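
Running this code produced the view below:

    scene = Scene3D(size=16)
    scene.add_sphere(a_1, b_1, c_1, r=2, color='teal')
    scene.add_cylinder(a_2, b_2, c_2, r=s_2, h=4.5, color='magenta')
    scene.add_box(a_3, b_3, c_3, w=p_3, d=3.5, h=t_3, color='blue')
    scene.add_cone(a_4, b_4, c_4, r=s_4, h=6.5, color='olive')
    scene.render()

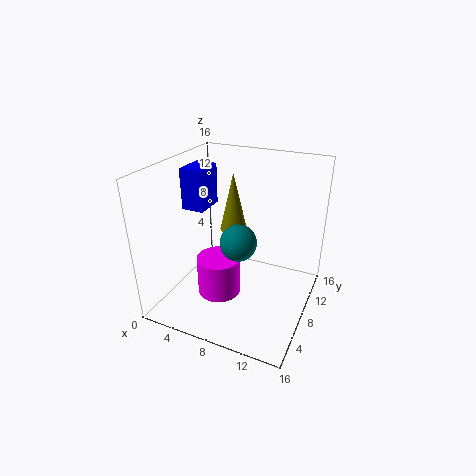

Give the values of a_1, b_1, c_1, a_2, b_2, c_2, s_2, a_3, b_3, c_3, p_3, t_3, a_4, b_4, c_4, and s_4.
a_1 = 8.5
b_1 = 7
c_1 = 8
a_2 = 6
b_2 = 7
c_2 = 1
s_2 = 2.5
a_3 = 2
b_3 = 6.5
c_3 = 11
p_3 = 2.5
t_3 = 4.5
a_4 = 7
b_4 = 9
c_4 = 8.5
s_4 = 1.5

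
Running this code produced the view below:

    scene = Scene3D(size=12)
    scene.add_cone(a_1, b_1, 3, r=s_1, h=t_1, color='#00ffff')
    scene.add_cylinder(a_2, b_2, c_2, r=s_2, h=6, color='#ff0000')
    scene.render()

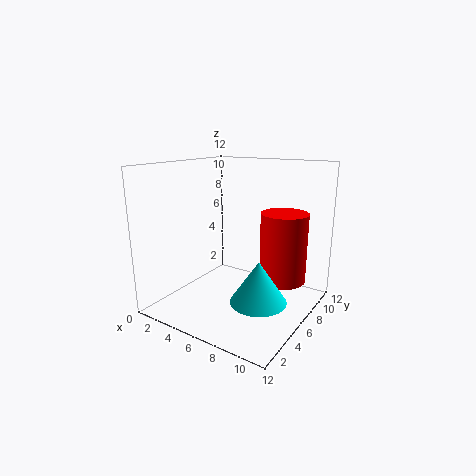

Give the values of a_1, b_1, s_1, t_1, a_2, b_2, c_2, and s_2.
a_1 = 10; b_1 = 2.5; s_1 = 2; t_1 = 3; a_2 = 9; b_2 = 8.5; c_2 = 2; s_2 = 2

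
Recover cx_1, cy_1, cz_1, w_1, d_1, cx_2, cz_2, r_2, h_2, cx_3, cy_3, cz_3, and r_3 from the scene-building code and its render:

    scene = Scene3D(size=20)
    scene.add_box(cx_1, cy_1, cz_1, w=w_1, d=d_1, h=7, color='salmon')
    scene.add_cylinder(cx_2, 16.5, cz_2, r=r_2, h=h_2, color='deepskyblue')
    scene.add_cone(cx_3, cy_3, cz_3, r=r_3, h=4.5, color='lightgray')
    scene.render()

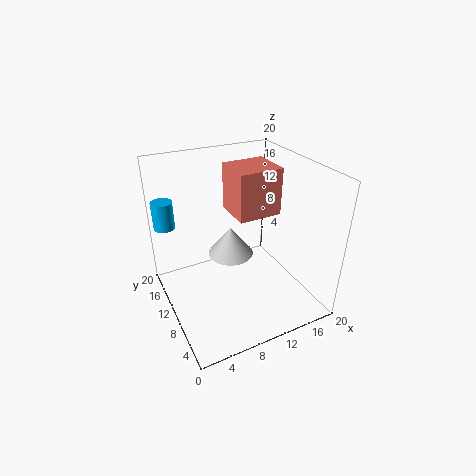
cx_1 = 11, cy_1 = 11, cz_1 = 11.5, w_1 = 6.5, d_1 = 6, cx_2 = 1.5, cz_2 = 10.5, r_2 = 1.5, h_2 = 4, cx_3 = 11, cy_3 = 14.5, cz_3 = 4.5, r_3 = 3.5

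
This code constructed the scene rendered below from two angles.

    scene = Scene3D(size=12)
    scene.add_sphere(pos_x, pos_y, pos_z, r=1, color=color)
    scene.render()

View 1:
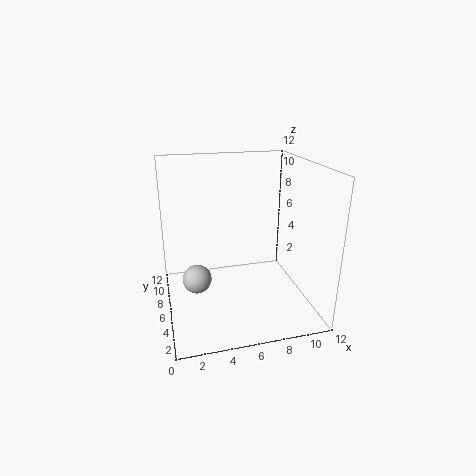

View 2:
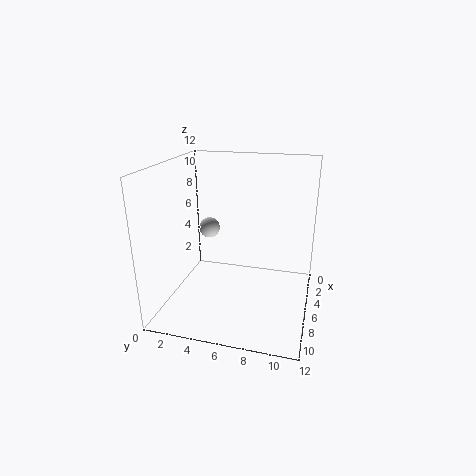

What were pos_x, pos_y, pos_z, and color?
pos_x = 2, pos_y = 2, pos_z = 5, color = 'lightgray'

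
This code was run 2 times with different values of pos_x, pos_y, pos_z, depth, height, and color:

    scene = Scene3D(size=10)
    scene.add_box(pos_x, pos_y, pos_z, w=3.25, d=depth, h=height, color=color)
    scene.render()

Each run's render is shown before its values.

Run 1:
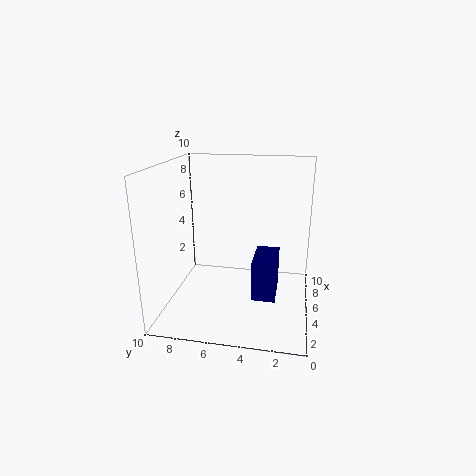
pos_x = 4.75, pos_y = 2.25, pos_z = 0.25, depth = 1.75, height = 3, color = 'navy'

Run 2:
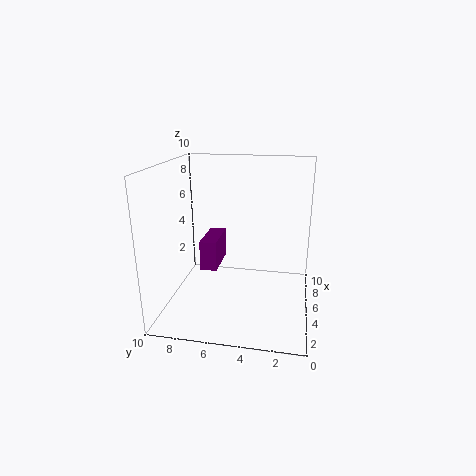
pos_x = 5.5, pos_y = 6.75, pos_z = 2, depth = 1.25, height = 2.25, color = 'purple'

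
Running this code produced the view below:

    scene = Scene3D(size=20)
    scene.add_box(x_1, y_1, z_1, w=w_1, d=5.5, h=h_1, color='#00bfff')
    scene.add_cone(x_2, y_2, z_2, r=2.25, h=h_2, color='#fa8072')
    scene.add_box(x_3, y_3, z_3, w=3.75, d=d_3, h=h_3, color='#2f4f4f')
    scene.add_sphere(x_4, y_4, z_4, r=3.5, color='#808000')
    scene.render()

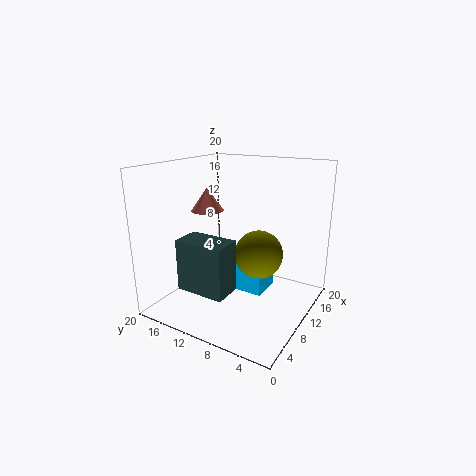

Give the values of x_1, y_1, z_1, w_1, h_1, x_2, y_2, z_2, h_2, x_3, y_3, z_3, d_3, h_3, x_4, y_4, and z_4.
x_1 = 10.5, y_1 = 6.75, z_1 = 1.5, w_1 = 4.75, h_1 = 4.25, x_2 = 9.25, y_2 = 14.5, z_2 = 13.5, h_2 = 3.25, x_3 = 2, y_3 = 7.75, z_3 = 4.75, d_3 = 6.5, h_3 = 6.75, x_4 = 12.5, y_4 = 8, z_4 = 7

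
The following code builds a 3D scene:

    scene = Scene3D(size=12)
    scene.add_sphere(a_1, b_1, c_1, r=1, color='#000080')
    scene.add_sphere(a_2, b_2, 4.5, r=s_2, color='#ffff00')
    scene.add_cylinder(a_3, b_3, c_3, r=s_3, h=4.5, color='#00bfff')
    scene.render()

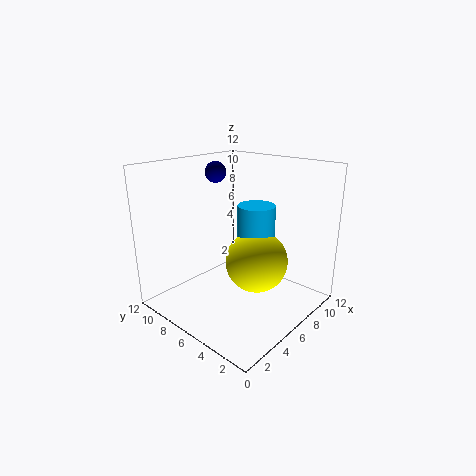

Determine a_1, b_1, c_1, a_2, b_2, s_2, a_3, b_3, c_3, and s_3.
a_1 = 8.5; b_1 = 11; c_1 = 10.5; a_2 = 6; b_2 = 4; s_2 = 2.5; a_3 = 6.5; b_3 = 4.5; c_3 = 4.5; s_3 = 1.5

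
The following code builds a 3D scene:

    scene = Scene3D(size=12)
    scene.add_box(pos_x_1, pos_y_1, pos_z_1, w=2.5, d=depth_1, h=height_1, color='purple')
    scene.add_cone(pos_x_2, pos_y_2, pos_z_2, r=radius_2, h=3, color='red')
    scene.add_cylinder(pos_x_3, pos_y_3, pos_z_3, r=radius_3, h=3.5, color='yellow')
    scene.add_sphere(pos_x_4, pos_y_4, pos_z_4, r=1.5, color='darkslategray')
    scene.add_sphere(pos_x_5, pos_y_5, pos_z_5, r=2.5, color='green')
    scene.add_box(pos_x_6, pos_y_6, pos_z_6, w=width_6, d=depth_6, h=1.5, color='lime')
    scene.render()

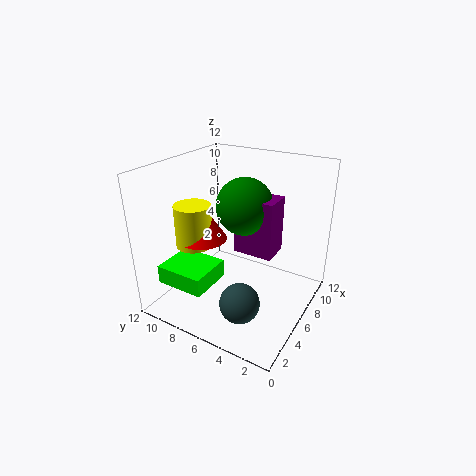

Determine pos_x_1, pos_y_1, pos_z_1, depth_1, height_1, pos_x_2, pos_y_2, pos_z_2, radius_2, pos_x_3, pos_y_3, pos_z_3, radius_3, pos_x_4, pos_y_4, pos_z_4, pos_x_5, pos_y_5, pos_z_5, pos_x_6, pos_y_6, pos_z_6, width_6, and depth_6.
pos_x_1 = 7
pos_y_1 = 3.5
pos_z_1 = 4
depth_1 = 3.5
height_1 = 5
pos_x_2 = 4.5
pos_y_2 = 8.5
pos_z_2 = 6
radius_2 = 2
pos_x_3 = 4
pos_y_3 = 9
pos_z_3 = 5.5
radius_3 = 1.5
pos_x_4 = 2
pos_y_4 = 3.5
pos_z_4 = 3
pos_x_5 = 8
pos_y_5 = 6.5
pos_z_5 = 8
pos_x_6 = 1
pos_y_6 = 6.5
pos_z_6 = 3
width_6 = 3.5
depth_6 = 4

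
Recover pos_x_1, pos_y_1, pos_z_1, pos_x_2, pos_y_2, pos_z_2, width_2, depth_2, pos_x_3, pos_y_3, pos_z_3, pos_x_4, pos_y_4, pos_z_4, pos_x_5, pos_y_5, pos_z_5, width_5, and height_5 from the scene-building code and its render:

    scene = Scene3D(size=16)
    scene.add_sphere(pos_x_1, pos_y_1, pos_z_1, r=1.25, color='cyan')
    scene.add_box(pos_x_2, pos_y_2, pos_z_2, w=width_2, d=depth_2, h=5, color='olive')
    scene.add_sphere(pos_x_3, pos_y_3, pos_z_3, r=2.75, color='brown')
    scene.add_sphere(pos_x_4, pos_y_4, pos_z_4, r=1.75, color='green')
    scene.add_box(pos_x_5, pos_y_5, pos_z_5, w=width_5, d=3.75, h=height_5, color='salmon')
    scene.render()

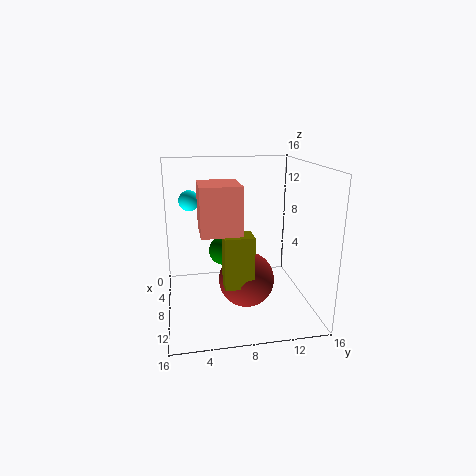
pos_x_1 = 3
pos_y_1 = 3
pos_z_1 = 11.25
pos_x_2 = 13
pos_y_2 = 5.5
pos_z_2 = 5.5
width_2 = 2
depth_2 = 2.75
pos_x_3 = 12.5
pos_y_3 = 8
pos_z_3 = 5.25
pos_x_4 = 5.25
pos_y_4 = 6.75
pos_z_4 = 5.5
pos_x_5 = 10.5
pos_y_5 = 3.5
pos_z_5 = 10.5
width_5 = 4
height_5 = 4.5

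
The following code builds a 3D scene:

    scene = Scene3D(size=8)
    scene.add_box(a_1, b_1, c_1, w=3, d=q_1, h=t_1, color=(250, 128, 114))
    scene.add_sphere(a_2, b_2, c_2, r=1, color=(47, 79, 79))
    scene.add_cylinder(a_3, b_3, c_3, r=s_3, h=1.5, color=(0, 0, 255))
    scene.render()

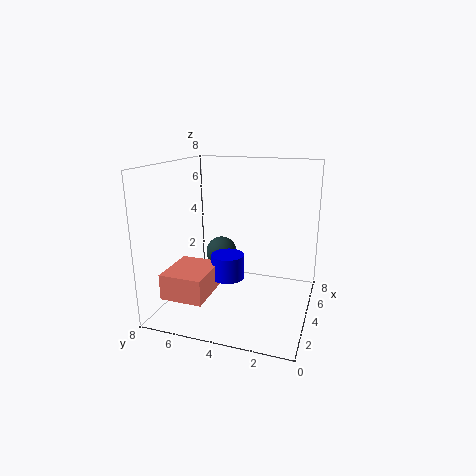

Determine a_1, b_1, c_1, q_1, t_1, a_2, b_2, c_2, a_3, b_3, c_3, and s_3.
a_1 = 2
b_1 = 5.5
c_1 = 0.5
q_1 = 2.5
t_1 = 1.5
a_2 = 6.5
b_2 = 6
c_2 = 2
a_3 = 5
b_3 = 5
c_3 = 1
s_3 = 1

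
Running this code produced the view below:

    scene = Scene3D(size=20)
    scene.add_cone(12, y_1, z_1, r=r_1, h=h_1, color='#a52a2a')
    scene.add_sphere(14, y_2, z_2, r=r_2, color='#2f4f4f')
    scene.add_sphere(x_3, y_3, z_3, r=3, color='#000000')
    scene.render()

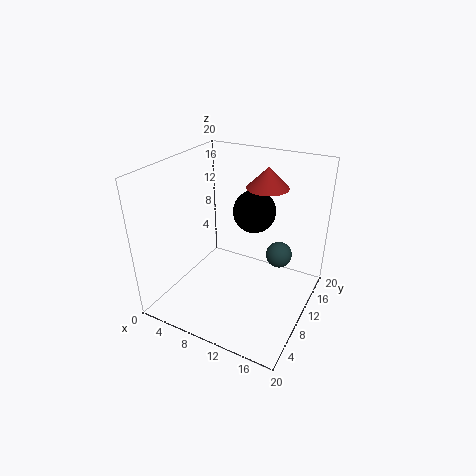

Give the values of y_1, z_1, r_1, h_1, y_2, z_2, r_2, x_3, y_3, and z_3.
y_1 = 15
z_1 = 16
r_1 = 3
h_1 = 3
y_2 = 16
z_2 = 5
r_2 = 2
x_3 = 11
y_3 = 13
z_3 = 13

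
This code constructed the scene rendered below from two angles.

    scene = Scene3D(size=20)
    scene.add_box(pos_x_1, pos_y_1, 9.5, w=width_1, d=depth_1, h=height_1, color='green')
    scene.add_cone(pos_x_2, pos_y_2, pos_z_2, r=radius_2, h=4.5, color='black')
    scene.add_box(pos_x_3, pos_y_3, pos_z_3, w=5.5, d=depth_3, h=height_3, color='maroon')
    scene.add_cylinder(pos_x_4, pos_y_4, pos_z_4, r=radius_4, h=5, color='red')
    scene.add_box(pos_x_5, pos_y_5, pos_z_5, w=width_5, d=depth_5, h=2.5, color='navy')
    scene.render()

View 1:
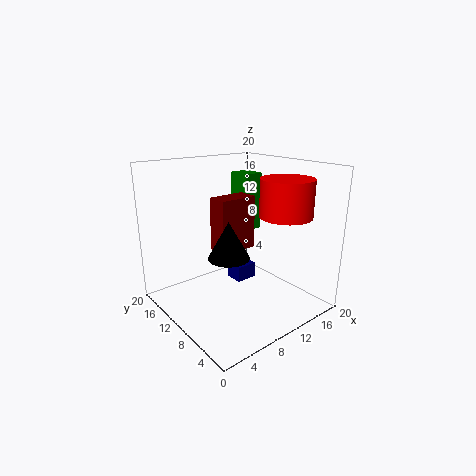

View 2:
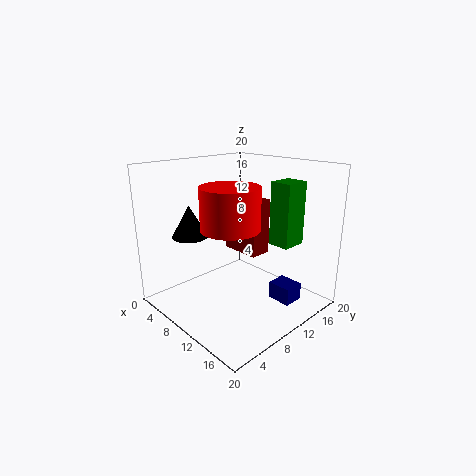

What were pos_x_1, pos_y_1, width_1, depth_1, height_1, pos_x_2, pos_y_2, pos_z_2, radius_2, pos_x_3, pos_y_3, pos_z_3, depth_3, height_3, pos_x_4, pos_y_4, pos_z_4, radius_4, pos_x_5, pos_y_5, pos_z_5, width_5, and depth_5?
pos_x_1 = 13.5
pos_y_1 = 12.5
width_1 = 3
depth_1 = 3.5
height_1 = 8.5
pos_x_2 = 5
pos_y_2 = 5.5
pos_z_2 = 10
radius_2 = 2.5
pos_x_3 = 7.5
pos_y_3 = 10
pos_z_3 = 8
depth_3 = 3
height_3 = 7.5
pos_x_4 = 14
pos_y_4 = 5
pos_z_4 = 13.5
radius_4 = 3.5
pos_x_5 = 13
pos_y_5 = 13.5
pos_z_5 = 0.5
width_5 = 3.5
depth_5 = 3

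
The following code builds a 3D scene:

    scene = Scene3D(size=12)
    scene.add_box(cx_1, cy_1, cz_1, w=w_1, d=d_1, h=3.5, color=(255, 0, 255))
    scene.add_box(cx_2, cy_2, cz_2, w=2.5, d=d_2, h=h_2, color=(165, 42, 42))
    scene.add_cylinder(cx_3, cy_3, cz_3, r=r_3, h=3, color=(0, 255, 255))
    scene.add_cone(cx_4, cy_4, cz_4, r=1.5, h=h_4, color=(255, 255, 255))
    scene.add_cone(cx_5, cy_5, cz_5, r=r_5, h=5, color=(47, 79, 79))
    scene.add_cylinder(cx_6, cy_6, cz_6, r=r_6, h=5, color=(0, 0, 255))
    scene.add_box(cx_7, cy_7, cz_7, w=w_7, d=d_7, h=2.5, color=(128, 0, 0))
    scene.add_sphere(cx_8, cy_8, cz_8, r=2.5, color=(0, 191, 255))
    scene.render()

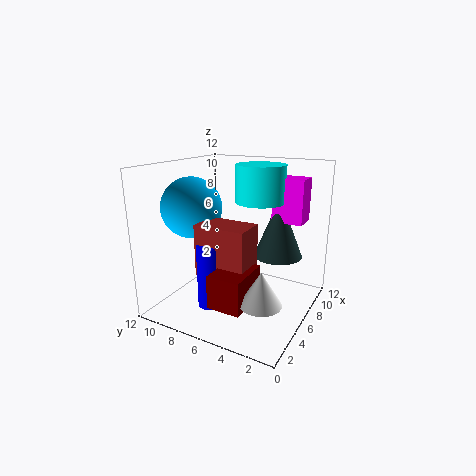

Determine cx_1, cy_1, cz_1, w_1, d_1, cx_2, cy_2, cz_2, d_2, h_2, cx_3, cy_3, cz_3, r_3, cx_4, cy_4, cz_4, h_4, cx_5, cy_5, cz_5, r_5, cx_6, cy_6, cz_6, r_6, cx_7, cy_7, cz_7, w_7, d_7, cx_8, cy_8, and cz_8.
cx_1 = 7; cy_1 = 1; cz_1 = 7.5; w_1 = 2; d_1 = 2.5; cx_2 = 2; cy_2 = 3.5; cz_2 = 4; d_2 = 4; h_2 = 4; cx_3 = 7; cy_3 = 4.5; cz_3 = 9; r_3 = 2; cx_4 = 2; cy_4 = 2; cz_4 = 3; h_4 = 2.5; cx_5 = 7.5; cy_5 = 3; cz_5 = 4.5; r_5 = 2; cx_6 = 2.5; cy_6 = 6.5; cz_6 = 1.5; r_6 = 1; cx_7 = 0.5; cy_7 = 3; cz_7 = 2.5; w_7 = 3.5; d_7 = 2.5; cx_8 = 4.5; cy_8 = 9.5; cz_8 = 8.5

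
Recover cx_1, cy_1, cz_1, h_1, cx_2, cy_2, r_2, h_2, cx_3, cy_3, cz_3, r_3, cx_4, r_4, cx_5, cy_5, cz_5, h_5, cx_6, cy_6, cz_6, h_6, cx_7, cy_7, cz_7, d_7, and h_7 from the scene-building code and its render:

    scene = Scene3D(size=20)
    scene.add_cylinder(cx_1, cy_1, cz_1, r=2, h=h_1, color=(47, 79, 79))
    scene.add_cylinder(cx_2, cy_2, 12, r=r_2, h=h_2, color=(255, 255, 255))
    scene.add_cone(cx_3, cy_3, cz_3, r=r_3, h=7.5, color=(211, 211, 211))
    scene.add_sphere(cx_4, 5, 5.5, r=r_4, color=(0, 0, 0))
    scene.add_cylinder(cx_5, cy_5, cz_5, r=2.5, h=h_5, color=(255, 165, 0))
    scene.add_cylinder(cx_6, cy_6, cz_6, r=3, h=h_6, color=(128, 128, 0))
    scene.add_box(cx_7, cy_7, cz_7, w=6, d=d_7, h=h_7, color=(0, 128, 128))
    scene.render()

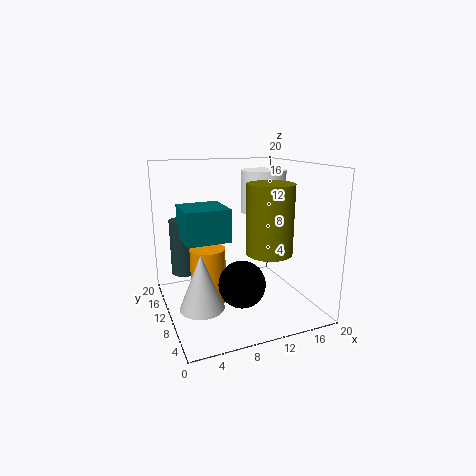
cx_1 = 3.5, cy_1 = 15, cz_1 = 4, h_1 = 8, cx_2 = 16.5, cy_2 = 15.5, r_2 = 3.5, h_2 = 6.5, cx_3 = 4, cy_3 = 8, cz_3 = 1.5, r_3 = 3, cx_4 = 8.5, r_4 = 3, cx_5 = 6, cy_5 = 11.5, cz_5 = 0.5, h_5 = 8, cx_6 = 12.5, cy_6 = 5.5, cz_6 = 9, h_6 = 9, cx_7 = 2.5, cy_7 = 8.5, cz_7 = 10, d_7 = 6, h_7 = 4.5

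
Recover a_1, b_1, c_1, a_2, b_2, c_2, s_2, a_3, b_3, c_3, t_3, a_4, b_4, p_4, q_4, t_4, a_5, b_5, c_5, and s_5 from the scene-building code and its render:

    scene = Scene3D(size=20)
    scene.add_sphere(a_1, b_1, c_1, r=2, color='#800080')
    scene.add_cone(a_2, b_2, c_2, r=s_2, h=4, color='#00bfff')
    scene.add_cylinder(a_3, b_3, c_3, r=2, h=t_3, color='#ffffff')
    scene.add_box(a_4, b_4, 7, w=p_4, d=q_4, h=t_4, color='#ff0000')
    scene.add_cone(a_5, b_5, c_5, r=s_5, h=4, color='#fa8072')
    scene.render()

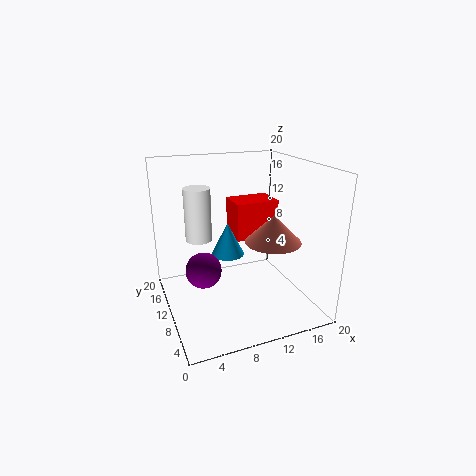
a_1 = 3, b_1 = 3, c_1 = 10, a_2 = 7, b_2 = 6, c_2 = 10, s_2 = 2, a_3 = 6, b_3 = 16, c_3 = 8, t_3 = 8, a_4 = 12, b_4 = 15, p_4 = 7, q_4 = 5, t_4 = 6, a_5 = 15, b_5 = 9, c_5 = 9, s_5 = 4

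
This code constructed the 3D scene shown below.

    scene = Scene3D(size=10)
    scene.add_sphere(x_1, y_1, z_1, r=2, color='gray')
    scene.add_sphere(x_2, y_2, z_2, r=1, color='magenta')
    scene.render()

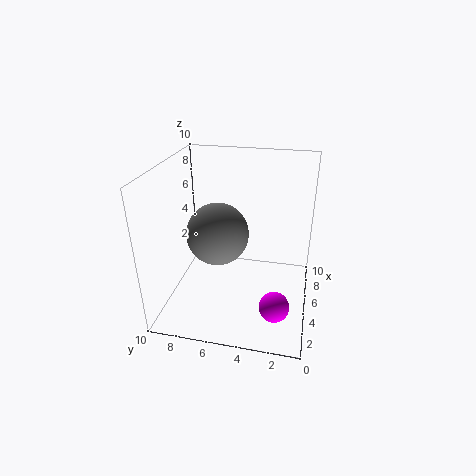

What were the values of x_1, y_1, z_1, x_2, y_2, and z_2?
x_1 = 3.5
y_1 = 6
z_1 = 6
x_2 = 2.5
y_2 = 2
z_2 = 1.5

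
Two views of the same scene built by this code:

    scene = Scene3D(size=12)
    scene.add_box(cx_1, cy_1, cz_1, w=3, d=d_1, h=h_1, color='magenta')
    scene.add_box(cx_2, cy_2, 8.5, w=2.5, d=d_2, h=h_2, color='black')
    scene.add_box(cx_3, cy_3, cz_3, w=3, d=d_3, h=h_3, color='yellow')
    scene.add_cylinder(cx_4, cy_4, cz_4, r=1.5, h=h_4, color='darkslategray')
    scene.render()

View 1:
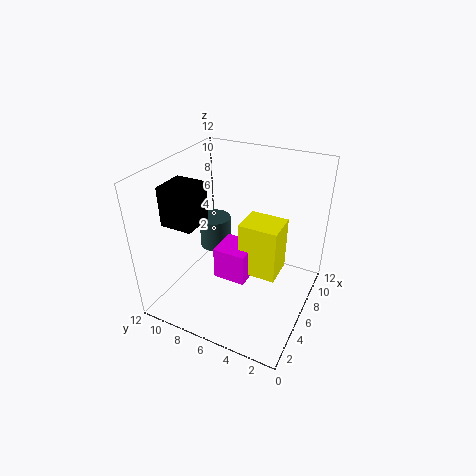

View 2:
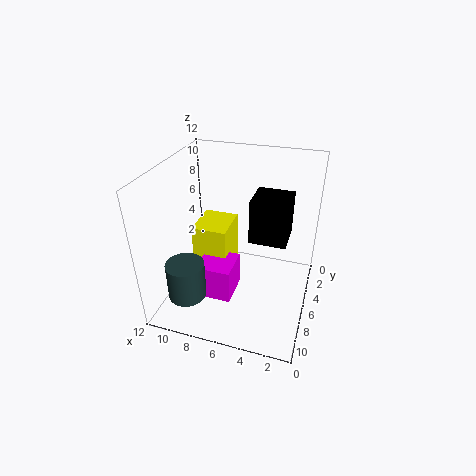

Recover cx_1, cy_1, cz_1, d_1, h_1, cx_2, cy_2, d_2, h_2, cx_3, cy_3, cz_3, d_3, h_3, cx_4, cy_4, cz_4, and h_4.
cx_1 = 6; cy_1 = 5.5; cz_1 = 1; d_1 = 3; h_1 = 3; cx_2 = 1.5; cy_2 = 7.5; d_2 = 2.5; h_2 = 3; cx_3 = 7; cy_3 = 3; cz_3 = 1.5; d_3 = 3.5; h_3 = 5; cx_4 = 9; cy_4 = 10; cz_4 = 2.5; h_4 = 3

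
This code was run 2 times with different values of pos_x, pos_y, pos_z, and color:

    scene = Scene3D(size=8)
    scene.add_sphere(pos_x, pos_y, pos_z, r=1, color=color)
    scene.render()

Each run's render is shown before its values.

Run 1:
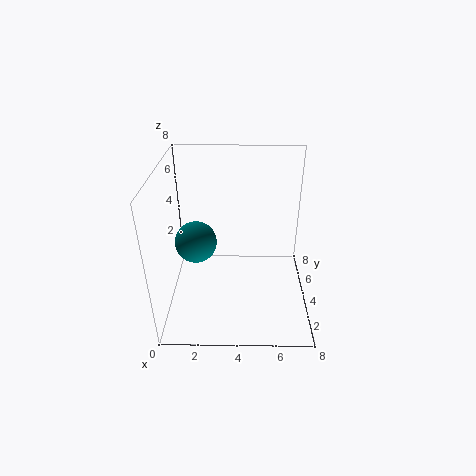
pos_x = 2
pos_y = 2
pos_z = 5
color = 'teal'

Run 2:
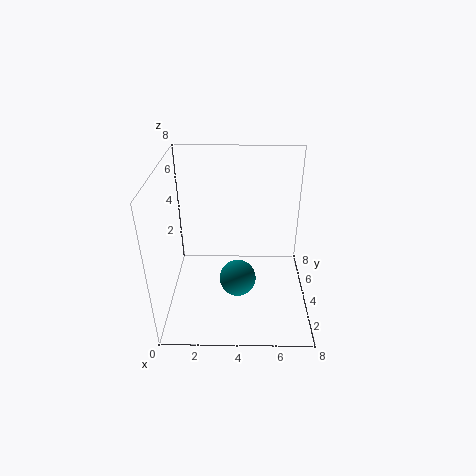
pos_x = 4
pos_y = 3
pos_z = 2
color = 'teal'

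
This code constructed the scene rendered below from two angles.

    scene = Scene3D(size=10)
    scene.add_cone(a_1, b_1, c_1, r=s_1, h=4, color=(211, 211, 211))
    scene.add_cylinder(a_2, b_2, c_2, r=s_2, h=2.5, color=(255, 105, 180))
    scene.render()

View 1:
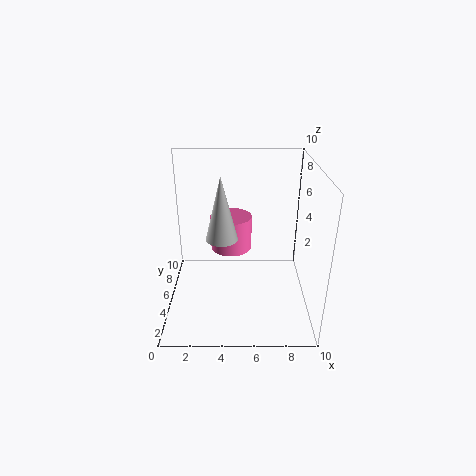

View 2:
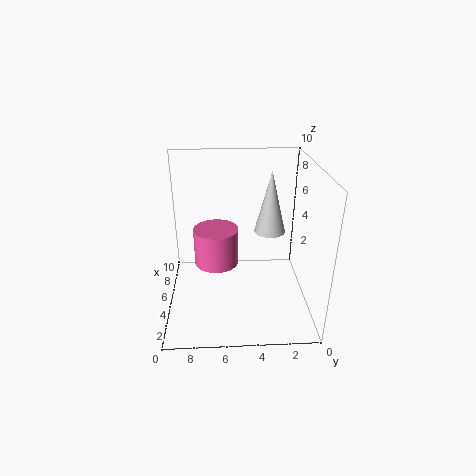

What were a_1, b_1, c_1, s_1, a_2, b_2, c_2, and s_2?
a_1 = 4
b_1 = 3
c_1 = 6
s_1 = 1
a_2 = 4.5
b_2 = 6.5
c_2 = 3.5
s_2 = 1.5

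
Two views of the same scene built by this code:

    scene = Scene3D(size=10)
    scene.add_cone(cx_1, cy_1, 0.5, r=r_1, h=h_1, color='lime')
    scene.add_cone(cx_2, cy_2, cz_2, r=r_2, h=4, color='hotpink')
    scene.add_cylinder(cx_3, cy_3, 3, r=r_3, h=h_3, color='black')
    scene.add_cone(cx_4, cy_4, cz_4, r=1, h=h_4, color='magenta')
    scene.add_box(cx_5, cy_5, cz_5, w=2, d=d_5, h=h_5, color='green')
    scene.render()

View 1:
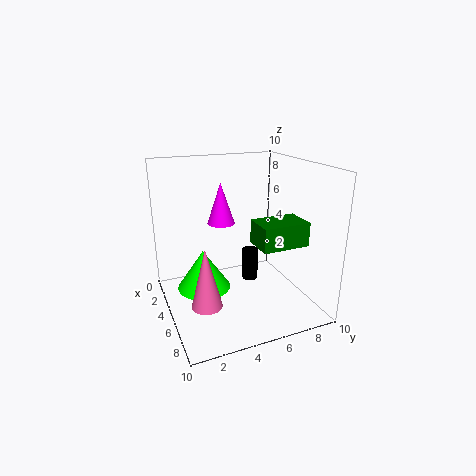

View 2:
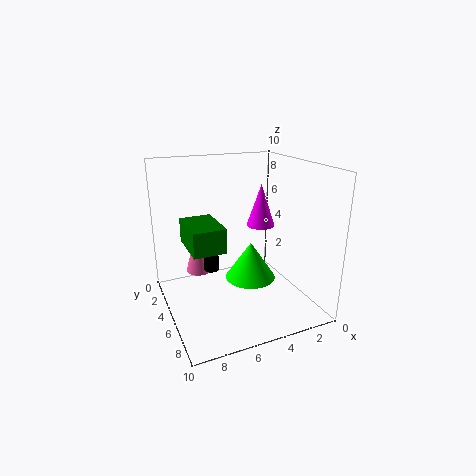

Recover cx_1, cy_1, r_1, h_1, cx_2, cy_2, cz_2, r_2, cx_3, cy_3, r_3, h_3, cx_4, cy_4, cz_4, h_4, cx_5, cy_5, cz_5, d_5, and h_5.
cx_1 = 3
cy_1 = 3
r_1 = 2
h_1 = 3
cx_2 = 7
cy_2 = 2
cz_2 = 1.5
r_2 = 1
cx_3 = 7
cy_3 = 5
r_3 = 0.5
h_3 = 2
cx_4 = 3
cy_4 = 4.5
cz_4 = 5.5
h_4 = 3
cx_5 = 7
cy_5 = 5
cz_5 = 5.5
d_5 = 3
h_5 = 1.5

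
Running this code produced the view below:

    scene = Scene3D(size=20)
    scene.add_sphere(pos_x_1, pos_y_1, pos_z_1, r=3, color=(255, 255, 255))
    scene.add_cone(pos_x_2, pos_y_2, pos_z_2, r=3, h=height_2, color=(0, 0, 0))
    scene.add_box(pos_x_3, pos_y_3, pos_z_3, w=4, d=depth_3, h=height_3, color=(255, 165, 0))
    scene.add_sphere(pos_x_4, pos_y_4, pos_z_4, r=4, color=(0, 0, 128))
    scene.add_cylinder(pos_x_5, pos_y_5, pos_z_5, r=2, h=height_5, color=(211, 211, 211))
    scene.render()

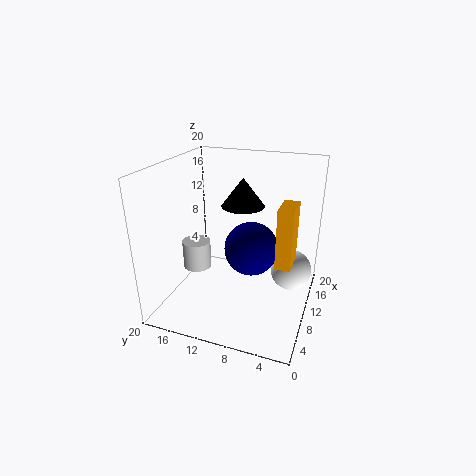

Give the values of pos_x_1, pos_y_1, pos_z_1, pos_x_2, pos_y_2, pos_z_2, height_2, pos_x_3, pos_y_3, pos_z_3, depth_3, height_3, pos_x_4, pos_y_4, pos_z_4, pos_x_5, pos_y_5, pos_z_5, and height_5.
pos_x_1 = 14, pos_y_1 = 3, pos_z_1 = 4, pos_x_2 = 12, pos_y_2 = 10, pos_z_2 = 14, height_2 = 4, pos_x_3 = 7, pos_y_3 = 2, pos_z_3 = 8, depth_3 = 2, height_3 = 8, pos_x_4 = 13, pos_y_4 = 9, pos_z_4 = 7, pos_x_5 = 9, pos_y_5 = 16, pos_z_5 = 5, height_5 = 4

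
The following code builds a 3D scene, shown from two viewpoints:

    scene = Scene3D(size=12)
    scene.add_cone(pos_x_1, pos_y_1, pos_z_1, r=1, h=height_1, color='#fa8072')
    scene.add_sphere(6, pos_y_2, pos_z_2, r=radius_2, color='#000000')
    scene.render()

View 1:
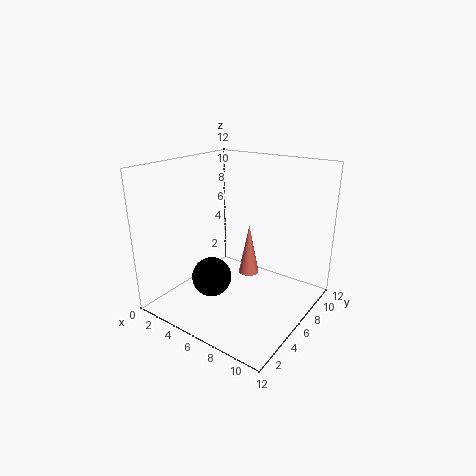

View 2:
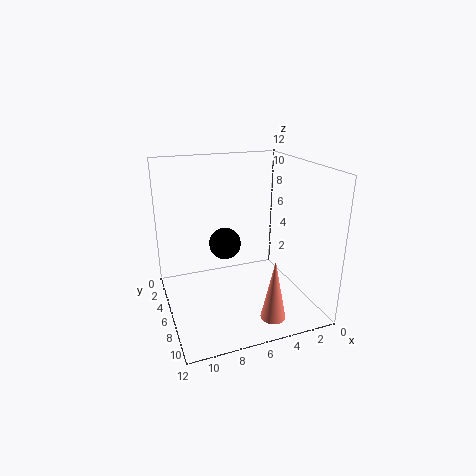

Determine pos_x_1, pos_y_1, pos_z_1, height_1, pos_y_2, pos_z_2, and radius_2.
pos_x_1 = 4.5, pos_y_1 = 10, pos_z_1 = 0.5, height_1 = 5, pos_y_2 = 2.5, pos_z_2 = 4, radius_2 = 1.5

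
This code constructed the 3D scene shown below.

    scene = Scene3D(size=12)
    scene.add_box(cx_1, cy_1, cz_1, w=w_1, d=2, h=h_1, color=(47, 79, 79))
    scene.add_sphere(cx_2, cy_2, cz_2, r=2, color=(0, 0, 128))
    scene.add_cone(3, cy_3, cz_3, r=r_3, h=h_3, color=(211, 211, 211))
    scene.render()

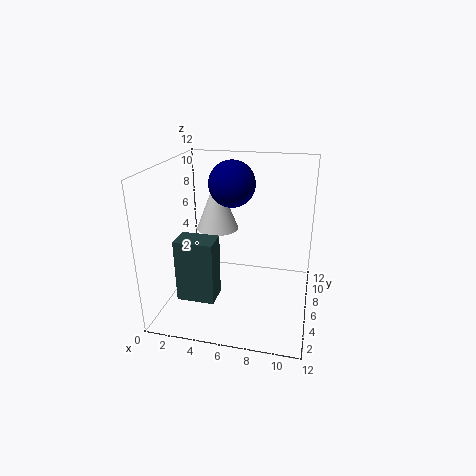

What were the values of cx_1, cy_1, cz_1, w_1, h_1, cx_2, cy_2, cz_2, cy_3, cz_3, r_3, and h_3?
cx_1 = 2, cy_1 = 2, cz_1 = 2, w_1 = 3, h_1 = 5, cx_2 = 5, cy_2 = 8, cz_2 = 10, cy_3 = 10, cz_3 = 5, r_3 = 2, h_3 = 5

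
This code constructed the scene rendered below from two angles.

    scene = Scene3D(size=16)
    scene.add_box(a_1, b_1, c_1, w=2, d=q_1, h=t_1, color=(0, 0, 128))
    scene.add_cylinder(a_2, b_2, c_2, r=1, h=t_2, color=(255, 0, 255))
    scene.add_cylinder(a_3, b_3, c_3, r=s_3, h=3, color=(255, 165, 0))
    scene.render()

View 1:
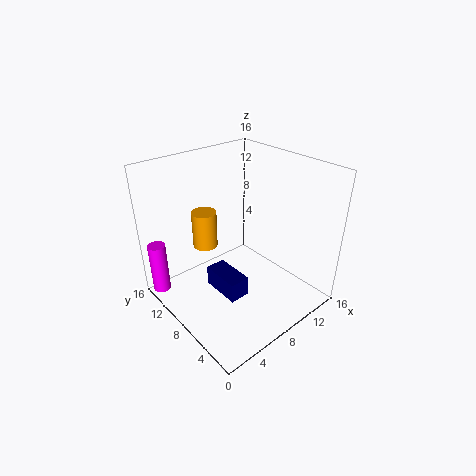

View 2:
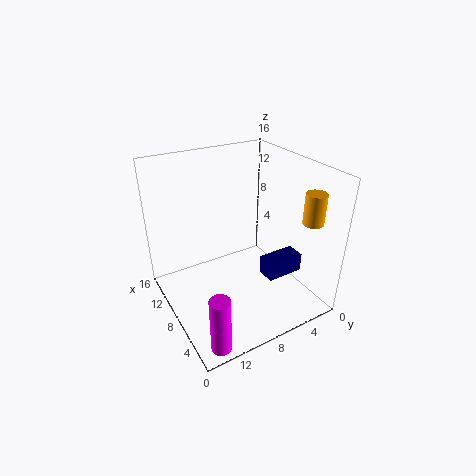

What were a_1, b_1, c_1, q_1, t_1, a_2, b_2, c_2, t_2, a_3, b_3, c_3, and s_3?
a_1 = 3; b_1 = 3; c_1 = 5; q_1 = 4; t_1 = 2; a_2 = 1; b_2 = 14; c_2 = 1; t_2 = 6; a_3 = 1; b_3 = 4; c_3 = 12; s_3 = 1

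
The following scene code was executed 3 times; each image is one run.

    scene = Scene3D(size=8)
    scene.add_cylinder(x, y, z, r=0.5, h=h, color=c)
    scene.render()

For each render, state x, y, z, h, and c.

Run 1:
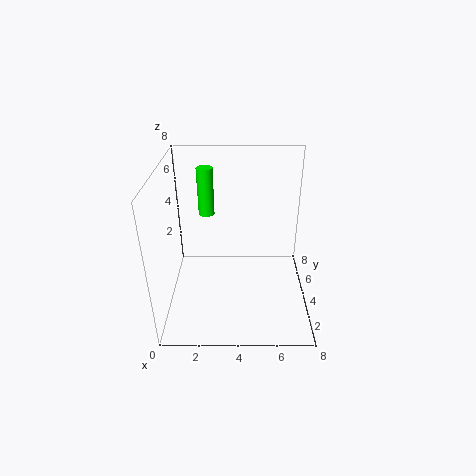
x = 2, y = 7, z = 4, h = 3, c = 'lime'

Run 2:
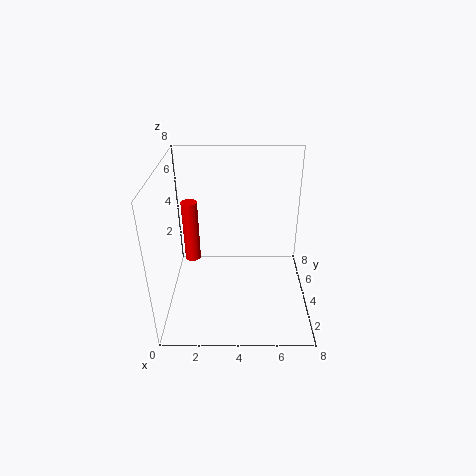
x = 1, y = 6.5, z = 1, h = 4, c = 'red'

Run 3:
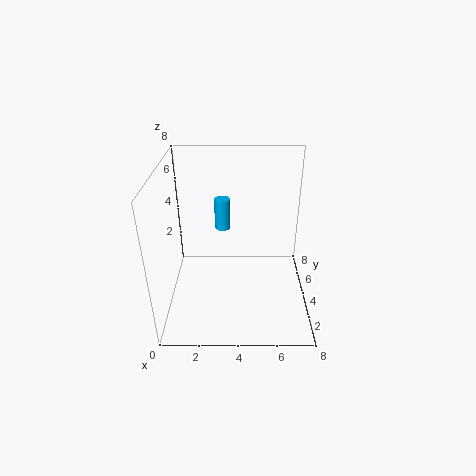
x = 3, y = 7, z = 3, h = 2, c = 'deepskyblue'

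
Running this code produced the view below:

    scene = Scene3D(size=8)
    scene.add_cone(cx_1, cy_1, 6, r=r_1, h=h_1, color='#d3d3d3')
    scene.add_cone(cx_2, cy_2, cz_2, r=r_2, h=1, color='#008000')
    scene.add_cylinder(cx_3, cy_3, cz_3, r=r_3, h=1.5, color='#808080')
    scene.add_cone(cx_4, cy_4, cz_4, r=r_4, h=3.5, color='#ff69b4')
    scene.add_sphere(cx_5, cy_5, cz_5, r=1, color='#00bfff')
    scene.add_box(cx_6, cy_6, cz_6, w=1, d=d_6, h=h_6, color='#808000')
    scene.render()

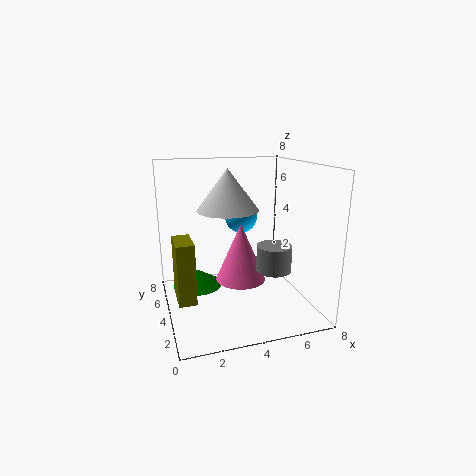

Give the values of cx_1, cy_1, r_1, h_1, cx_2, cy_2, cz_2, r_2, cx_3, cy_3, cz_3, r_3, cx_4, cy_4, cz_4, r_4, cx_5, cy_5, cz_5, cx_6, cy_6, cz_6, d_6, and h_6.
cx_1 = 3, cy_1 = 2.5, r_1 = 1.5, h_1 = 2, cx_2 = 2, cy_2 = 6, cz_2 = 0.5, r_2 = 1.5, cx_3 = 6, cy_3 = 3.5, cz_3 = 2, r_3 = 1, cx_4 = 4.5, cy_4 = 5, cz_4 = 1, r_4 = 1.5, cx_5 = 5, cy_5 = 6.5, cz_5 = 4.5, cx_6 = 0.5, cy_6 = 3.5, cz_6 = 0.5, d_6 = 2, h_6 = 3.5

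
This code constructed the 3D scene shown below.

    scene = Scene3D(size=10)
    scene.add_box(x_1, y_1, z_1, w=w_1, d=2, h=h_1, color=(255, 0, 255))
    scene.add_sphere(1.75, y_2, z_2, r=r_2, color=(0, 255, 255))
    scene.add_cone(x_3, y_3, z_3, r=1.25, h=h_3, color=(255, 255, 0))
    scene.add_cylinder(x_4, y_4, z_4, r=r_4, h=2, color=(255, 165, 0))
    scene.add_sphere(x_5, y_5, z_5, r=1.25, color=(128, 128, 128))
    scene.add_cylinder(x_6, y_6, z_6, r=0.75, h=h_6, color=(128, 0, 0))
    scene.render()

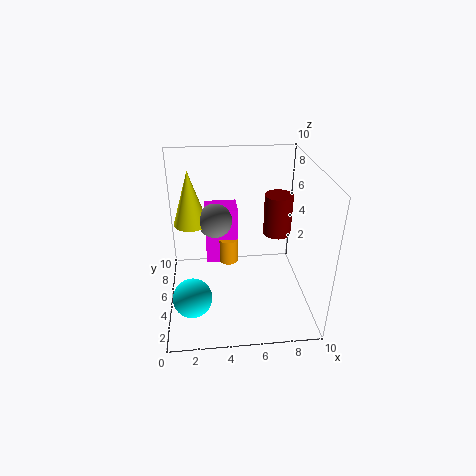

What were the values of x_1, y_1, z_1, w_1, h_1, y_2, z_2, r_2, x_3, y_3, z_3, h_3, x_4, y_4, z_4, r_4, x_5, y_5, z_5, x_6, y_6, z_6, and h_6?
x_1 = 2.75
y_1 = 7.25
z_1 = 1.5
w_1 = 2.5
h_1 = 4.5
y_2 = 2
z_2 = 2.5
r_2 = 1.25
x_3 = 1.75
y_3 = 7
z_3 = 5.25
h_3 = 4
x_4 = 4.5
y_4 = 7.5
z_4 = 1.5
r_4 = 0.75
x_5 = 3.5
y_5 = 6.75
z_5 = 5.5
x_6 = 6.75
y_6 = 1.25
z_6 = 7.5
h_6 = 2.25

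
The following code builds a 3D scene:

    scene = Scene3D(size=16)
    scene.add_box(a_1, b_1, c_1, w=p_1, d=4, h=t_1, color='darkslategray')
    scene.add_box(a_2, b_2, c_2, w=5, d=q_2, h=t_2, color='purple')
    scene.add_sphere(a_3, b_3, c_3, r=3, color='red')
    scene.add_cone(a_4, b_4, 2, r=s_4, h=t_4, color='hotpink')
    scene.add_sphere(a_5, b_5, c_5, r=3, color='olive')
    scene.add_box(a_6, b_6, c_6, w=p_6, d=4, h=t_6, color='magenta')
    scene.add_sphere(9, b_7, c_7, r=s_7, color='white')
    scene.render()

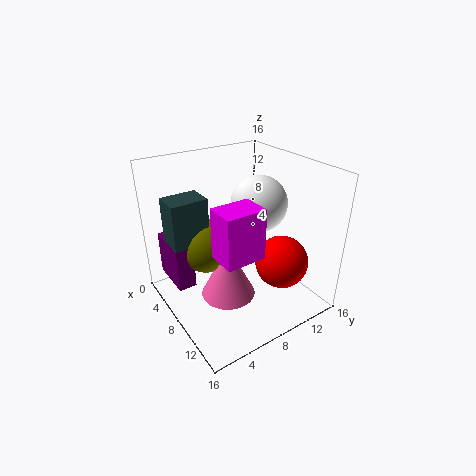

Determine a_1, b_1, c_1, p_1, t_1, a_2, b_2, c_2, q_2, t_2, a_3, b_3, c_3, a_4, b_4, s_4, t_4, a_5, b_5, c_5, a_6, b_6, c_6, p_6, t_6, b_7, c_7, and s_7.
a_1 = 4; b_1 = 1; c_1 = 8; p_1 = 3; t_1 = 5; a_2 = 2; b_2 = 1; c_2 = 3; q_2 = 2; t_2 = 5; a_3 = 11; b_3 = 12; c_3 = 5; a_4 = 9; b_4 = 6; s_4 = 3; t_4 = 6; a_5 = 6; b_5 = 5; c_5 = 7; a_6 = 11; b_6 = 3; c_6 = 9; p_6 = 3; t_6 = 5; b_7 = 10; c_7 = 12; s_7 = 3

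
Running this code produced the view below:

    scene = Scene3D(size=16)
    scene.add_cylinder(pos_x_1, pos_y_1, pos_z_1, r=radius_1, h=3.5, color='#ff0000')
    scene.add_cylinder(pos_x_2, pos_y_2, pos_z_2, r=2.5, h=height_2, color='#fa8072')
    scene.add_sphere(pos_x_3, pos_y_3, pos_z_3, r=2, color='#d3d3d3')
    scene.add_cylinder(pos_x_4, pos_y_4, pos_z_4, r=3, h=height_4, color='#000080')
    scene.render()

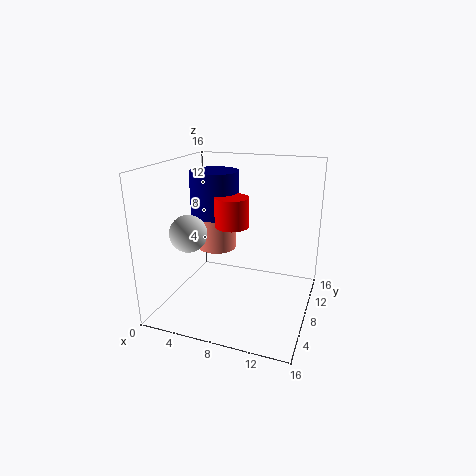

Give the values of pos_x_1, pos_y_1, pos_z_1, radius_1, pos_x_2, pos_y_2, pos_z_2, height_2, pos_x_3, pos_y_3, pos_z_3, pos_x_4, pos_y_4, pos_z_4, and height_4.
pos_x_1 = 6.5, pos_y_1 = 10, pos_z_1 = 8.5, radius_1 = 2, pos_x_2 = 3, pos_y_2 = 13.5, pos_z_2 = 4, height_2 = 4.5, pos_x_3 = 3.5, pos_y_3 = 5, pos_z_3 = 9, pos_x_4 = 3.5, pos_y_4 = 12, pos_z_4 = 9, height_4 = 5.5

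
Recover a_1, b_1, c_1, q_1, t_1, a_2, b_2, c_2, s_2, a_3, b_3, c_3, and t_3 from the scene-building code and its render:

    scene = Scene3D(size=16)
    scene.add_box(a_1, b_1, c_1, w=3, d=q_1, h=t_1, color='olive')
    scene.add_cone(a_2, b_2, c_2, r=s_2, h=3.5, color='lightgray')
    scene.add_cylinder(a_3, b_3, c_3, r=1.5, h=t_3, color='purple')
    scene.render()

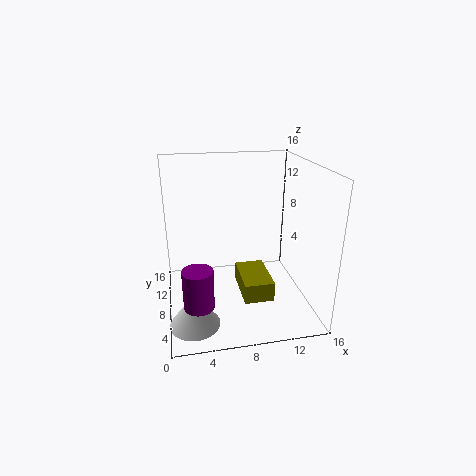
a_1 = 7.5
b_1 = 2
c_1 = 3.5
q_1 = 5
t_1 = 2
a_2 = 2.5
b_2 = 2.5
c_2 = 1.5
s_2 = 2.5
a_3 = 3
b_3 = 2.5
c_3 = 3.5
t_3 = 4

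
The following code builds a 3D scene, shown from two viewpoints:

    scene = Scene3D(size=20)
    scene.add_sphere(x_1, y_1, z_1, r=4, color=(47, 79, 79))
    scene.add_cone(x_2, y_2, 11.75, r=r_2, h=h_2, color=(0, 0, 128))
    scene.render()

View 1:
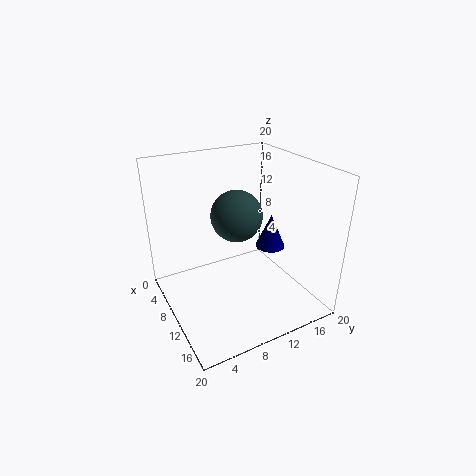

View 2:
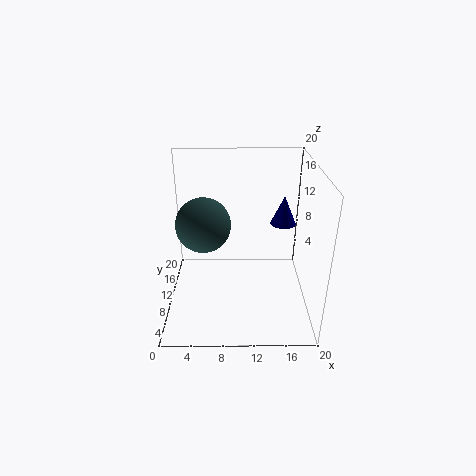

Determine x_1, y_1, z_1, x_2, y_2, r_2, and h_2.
x_1 = 5; y_1 = 12.5; z_1 = 10.75; x_2 = 16.25; y_2 = 11; r_2 = 1.75; h_2 = 4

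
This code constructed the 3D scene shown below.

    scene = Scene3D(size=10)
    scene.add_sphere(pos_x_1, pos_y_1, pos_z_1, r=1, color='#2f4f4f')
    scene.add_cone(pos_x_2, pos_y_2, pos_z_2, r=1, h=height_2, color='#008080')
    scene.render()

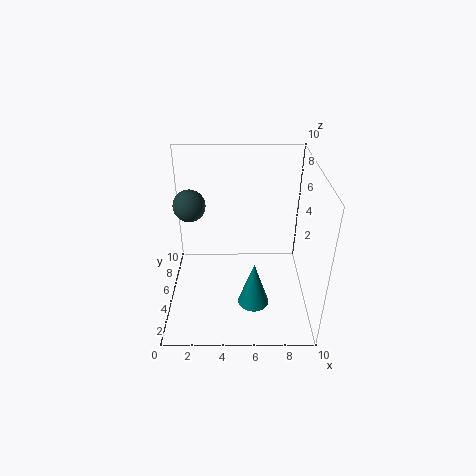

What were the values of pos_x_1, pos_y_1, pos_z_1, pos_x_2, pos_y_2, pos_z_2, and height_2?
pos_x_1 = 2; pos_y_1 = 4; pos_z_1 = 8; pos_x_2 = 6; pos_y_2 = 2; pos_z_2 = 2; height_2 = 3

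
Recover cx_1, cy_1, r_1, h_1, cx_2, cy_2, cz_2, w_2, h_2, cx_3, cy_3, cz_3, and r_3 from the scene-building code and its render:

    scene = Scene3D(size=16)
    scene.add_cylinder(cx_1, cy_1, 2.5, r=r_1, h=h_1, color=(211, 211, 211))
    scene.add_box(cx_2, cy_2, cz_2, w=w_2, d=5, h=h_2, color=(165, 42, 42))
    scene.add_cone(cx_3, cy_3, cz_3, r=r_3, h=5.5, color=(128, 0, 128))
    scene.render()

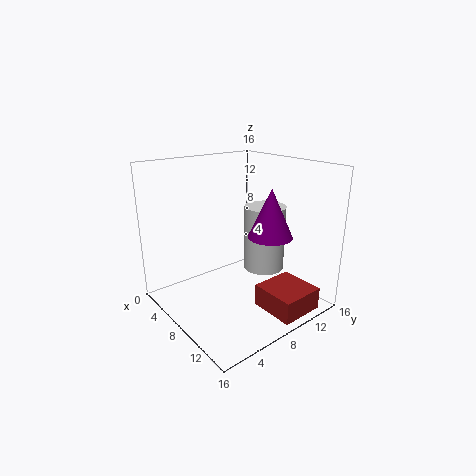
cx_1 = 7, cy_1 = 13, r_1 = 2.5, h_1 = 8, cx_2 = 10.5, cy_2 = 8.5, cz_2 = 0.5, w_2 = 5, h_2 = 2.5, cx_3 = 10, cy_3 = 11, cz_3 = 8, r_3 = 2.5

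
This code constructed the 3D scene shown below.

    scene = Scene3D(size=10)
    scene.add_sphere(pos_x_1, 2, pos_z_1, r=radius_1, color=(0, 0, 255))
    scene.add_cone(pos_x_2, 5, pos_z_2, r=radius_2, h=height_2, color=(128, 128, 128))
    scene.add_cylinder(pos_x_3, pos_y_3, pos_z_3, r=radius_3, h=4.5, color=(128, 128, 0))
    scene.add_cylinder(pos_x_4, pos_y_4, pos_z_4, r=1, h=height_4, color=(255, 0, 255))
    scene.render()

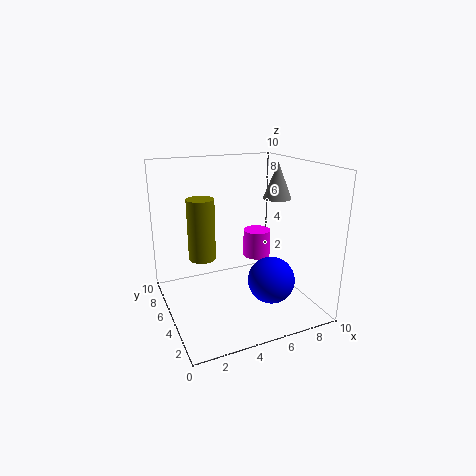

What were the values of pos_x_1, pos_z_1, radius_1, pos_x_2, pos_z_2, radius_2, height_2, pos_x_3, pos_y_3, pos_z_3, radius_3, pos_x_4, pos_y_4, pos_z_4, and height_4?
pos_x_1 = 6; pos_z_1 = 3; radius_1 = 1.5; pos_x_2 = 8; pos_z_2 = 7.5; radius_2 = 1; height_2 = 2.5; pos_x_3 = 3; pos_y_3 = 7; pos_z_3 = 3; radius_3 = 1; pos_x_4 = 7; pos_y_4 = 6; pos_z_4 = 3; height_4 = 2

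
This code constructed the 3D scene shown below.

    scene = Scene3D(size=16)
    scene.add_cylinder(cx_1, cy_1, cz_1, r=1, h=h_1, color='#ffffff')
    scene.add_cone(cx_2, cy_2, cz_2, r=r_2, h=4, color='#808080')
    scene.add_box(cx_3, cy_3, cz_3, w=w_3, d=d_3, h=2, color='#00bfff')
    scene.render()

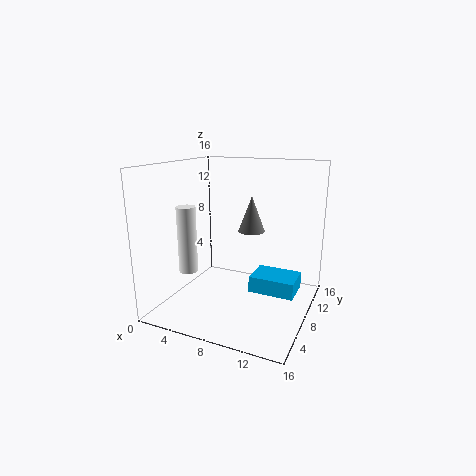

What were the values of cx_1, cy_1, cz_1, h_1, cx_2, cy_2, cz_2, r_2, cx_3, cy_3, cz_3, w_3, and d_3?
cx_1 = 4, cy_1 = 4, cz_1 = 5, h_1 = 7, cx_2 = 9, cy_2 = 9.5, cz_2 = 8.5, r_2 = 1.5, cx_3 = 8.5, cy_3 = 10, cz_3 = 0.5, w_3 = 5.5, d_3 = 4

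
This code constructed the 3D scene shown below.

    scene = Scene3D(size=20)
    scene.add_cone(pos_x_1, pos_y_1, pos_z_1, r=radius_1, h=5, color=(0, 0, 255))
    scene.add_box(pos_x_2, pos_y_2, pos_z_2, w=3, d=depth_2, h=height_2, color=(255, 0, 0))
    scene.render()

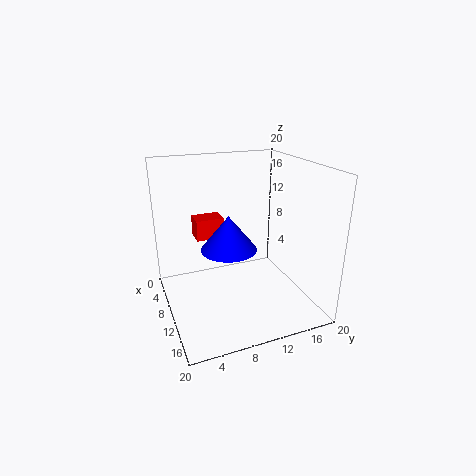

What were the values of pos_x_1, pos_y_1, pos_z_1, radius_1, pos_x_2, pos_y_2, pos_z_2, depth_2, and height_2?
pos_x_1 = 9; pos_y_1 = 9; pos_z_1 = 8; radius_1 = 4; pos_x_2 = 4; pos_y_2 = 5; pos_z_2 = 9; depth_2 = 4; height_2 = 3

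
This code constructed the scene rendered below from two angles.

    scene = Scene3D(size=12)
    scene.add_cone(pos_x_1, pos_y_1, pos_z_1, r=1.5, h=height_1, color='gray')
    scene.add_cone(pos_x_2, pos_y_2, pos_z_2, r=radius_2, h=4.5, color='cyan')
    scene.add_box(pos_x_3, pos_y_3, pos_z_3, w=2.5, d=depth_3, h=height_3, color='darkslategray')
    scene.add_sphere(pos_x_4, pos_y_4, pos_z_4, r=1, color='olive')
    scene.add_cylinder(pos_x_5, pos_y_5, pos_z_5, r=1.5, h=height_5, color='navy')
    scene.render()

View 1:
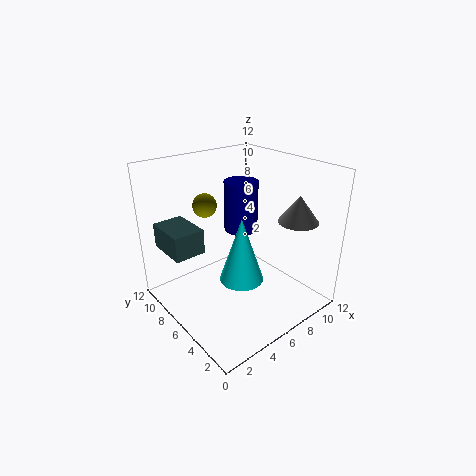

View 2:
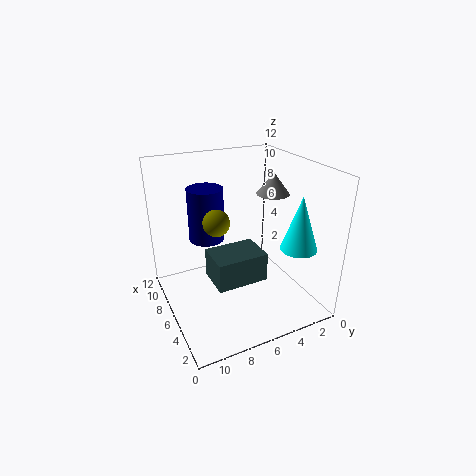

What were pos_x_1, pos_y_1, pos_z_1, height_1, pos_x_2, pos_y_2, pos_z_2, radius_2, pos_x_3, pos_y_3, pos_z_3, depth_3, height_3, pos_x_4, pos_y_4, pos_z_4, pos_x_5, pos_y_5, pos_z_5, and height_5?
pos_x_1 = 8, pos_y_1 = 1.5, pos_z_1 = 8.5, height_1 = 2, pos_x_2 = 3, pos_y_2 = 2, pos_z_2 = 5.5, radius_2 = 1.5, pos_x_3 = 0.5, pos_y_3 = 6.5, pos_z_3 = 5.5, depth_3 = 3.5, height_3 = 2, pos_x_4 = 4.5, pos_y_4 = 8.5, pos_z_4 = 8.5, pos_x_5 = 8, pos_y_5 = 8, pos_z_5 = 5.5, height_5 = 4.5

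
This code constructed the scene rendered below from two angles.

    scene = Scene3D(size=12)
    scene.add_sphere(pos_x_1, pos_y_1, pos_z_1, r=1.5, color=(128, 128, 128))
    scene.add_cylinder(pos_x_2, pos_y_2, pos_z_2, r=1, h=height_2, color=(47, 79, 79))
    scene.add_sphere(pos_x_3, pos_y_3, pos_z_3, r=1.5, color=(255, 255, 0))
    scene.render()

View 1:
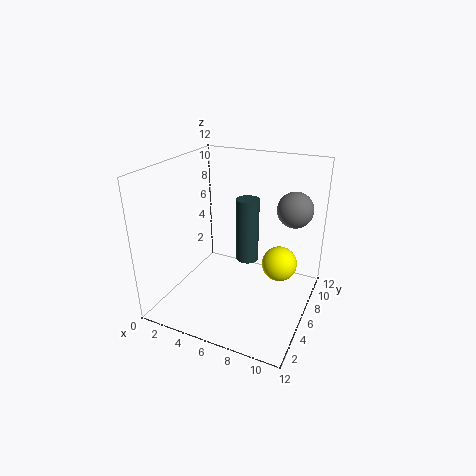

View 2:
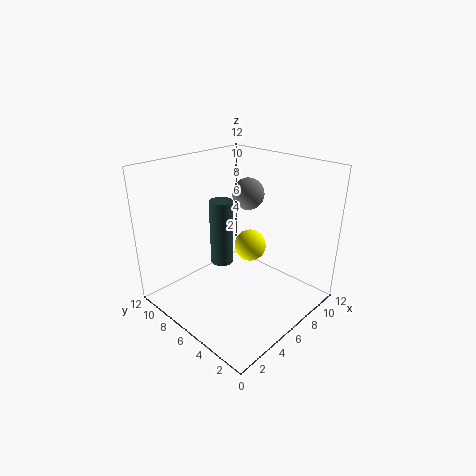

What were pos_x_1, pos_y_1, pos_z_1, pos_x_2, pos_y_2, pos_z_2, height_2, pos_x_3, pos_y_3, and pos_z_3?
pos_x_1 = 10
pos_y_1 = 8.5
pos_z_1 = 8.25
pos_x_2 = 6
pos_y_2 = 8
pos_z_2 = 3
height_2 = 5.75
pos_x_3 = 9.25
pos_y_3 = 7.5
pos_z_3 = 3.5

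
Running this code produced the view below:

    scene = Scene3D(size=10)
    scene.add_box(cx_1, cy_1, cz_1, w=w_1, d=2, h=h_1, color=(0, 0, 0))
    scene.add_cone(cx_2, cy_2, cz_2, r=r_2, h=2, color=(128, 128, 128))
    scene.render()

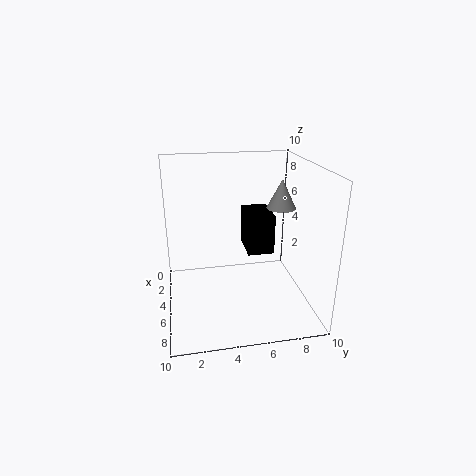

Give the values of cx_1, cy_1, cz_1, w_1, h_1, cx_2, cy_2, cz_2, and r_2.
cx_1 = 1, cy_1 = 6, cz_1 = 3, w_1 = 3, h_1 = 3, cx_2 = 5, cy_2 = 8, cz_2 = 7, r_2 = 1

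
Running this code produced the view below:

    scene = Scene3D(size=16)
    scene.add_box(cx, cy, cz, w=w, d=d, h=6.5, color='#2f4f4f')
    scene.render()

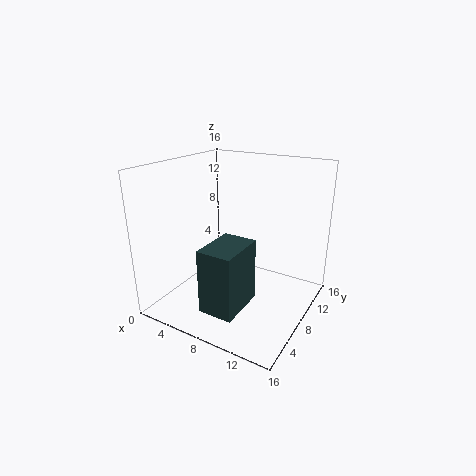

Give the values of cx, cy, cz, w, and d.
cx = 8, cy = 0.5, cz = 3, w = 3.5, d = 5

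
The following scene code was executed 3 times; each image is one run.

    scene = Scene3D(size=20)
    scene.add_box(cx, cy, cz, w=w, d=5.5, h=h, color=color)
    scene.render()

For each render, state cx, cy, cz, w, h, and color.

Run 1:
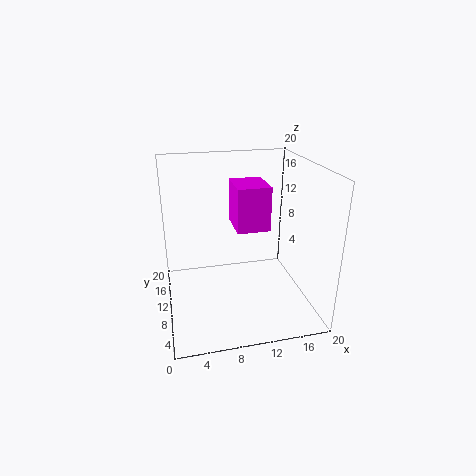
cx = 9.5
cy = 8
cz = 11.5
w = 4.5
h = 6
color = 'magenta'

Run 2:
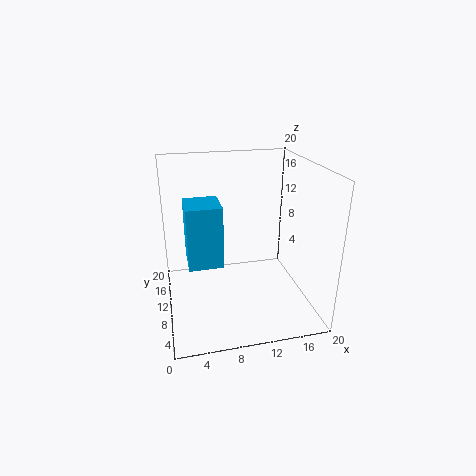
cx = 3
cy = 10
cz = 5.5
w = 5
h = 9
color = 'deepskyblue'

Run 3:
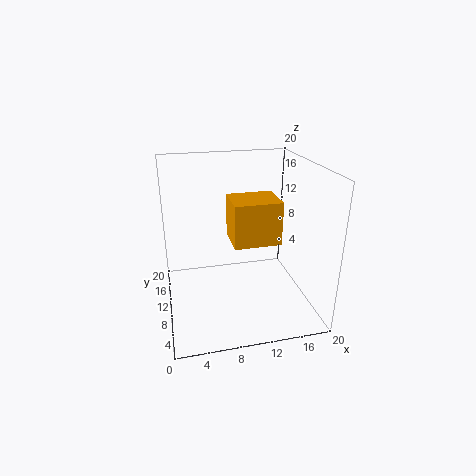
cx = 9
cy = 7.5
cz = 9.5
w = 6.5
h = 6
color = 'orange'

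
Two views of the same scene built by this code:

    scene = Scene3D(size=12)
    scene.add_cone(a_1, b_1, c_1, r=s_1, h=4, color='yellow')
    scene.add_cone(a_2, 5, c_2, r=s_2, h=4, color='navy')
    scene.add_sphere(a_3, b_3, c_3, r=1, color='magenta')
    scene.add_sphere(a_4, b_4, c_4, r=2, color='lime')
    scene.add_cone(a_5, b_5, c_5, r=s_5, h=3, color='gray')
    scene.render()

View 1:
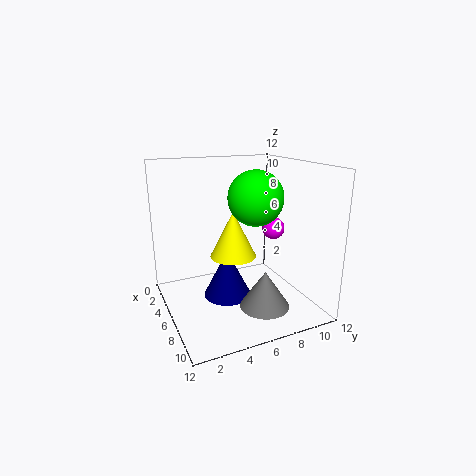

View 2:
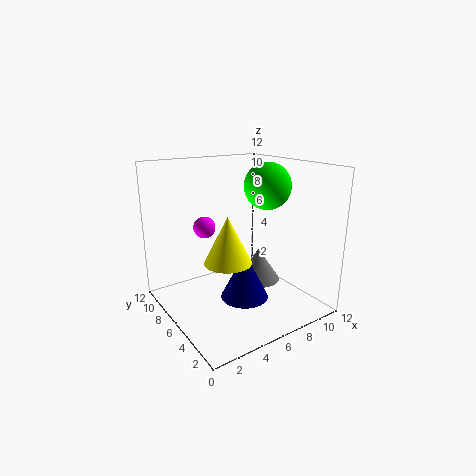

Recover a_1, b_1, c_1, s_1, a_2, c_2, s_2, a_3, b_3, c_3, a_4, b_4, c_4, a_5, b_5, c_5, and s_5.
a_1 = 5; b_1 = 6; c_1 = 4; s_1 = 2; a_2 = 6; c_2 = 1; s_2 = 2; a_3 = 5; b_3 = 10; c_3 = 6; a_4 = 9; b_4 = 6; c_4 = 10; a_5 = 9; b_5 = 7; c_5 = 1; s_5 = 2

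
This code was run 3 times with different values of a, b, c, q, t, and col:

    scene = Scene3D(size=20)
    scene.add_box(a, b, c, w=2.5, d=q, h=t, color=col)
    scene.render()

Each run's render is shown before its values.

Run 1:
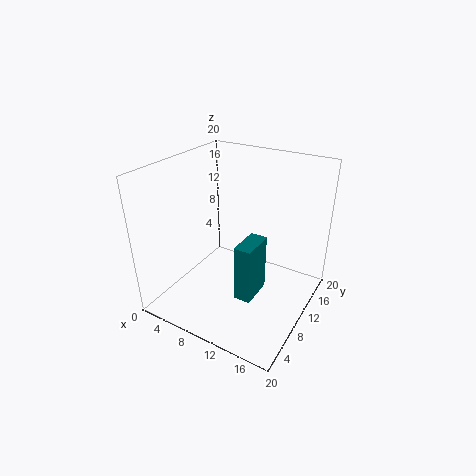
a = 10.5, b = 8, c = 1, q = 5, t = 8.5, col = 'teal'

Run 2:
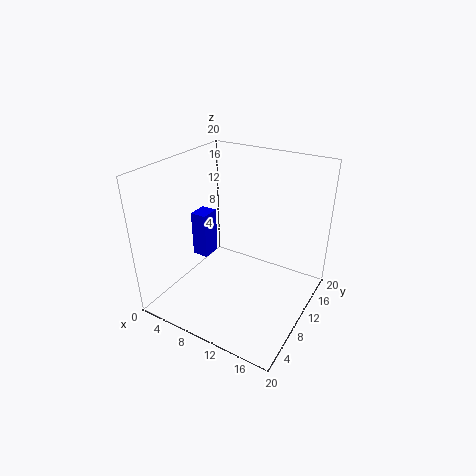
a = 1.5, b = 10.5, c = 4.5, q = 3, t = 7, col = 'blue'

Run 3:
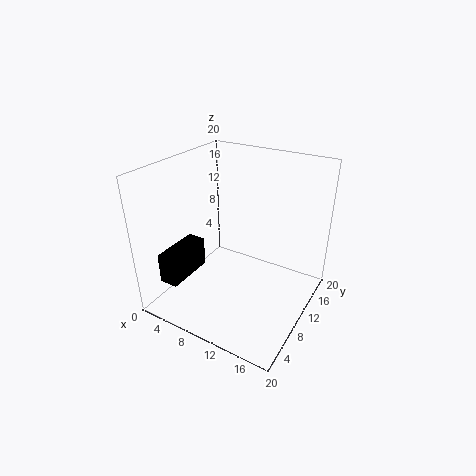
a = 3.5, b = 1, c = 6, q = 6.5, t = 4, col = 'black'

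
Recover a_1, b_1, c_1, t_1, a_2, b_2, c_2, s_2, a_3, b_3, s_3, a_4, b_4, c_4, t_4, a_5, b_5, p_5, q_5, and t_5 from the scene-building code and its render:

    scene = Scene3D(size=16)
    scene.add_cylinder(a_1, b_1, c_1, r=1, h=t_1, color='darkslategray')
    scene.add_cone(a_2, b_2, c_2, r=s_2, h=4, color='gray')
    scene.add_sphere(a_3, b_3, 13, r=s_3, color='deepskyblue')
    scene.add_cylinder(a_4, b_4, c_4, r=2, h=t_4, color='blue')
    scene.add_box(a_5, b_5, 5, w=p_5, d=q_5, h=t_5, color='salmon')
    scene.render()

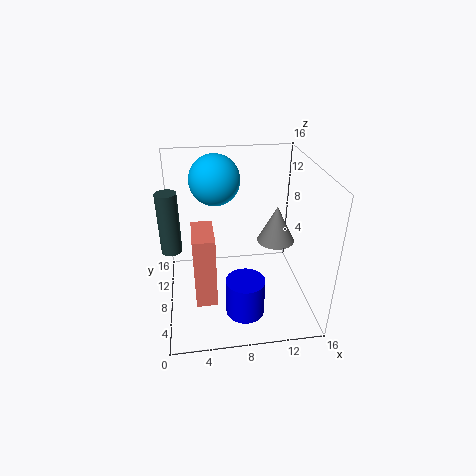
a_1 = 1
b_1 = 5
c_1 = 9
t_1 = 6
a_2 = 12
b_2 = 7
c_2 = 8
s_2 = 2
a_3 = 6
b_3 = 13
s_3 = 3
a_4 = 8
b_4 = 3
c_4 = 2
t_4 = 4
a_5 = 3
b_5 = 1
p_5 = 2
q_5 = 4
t_5 = 7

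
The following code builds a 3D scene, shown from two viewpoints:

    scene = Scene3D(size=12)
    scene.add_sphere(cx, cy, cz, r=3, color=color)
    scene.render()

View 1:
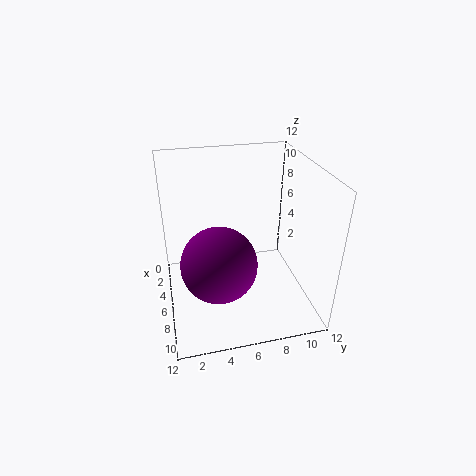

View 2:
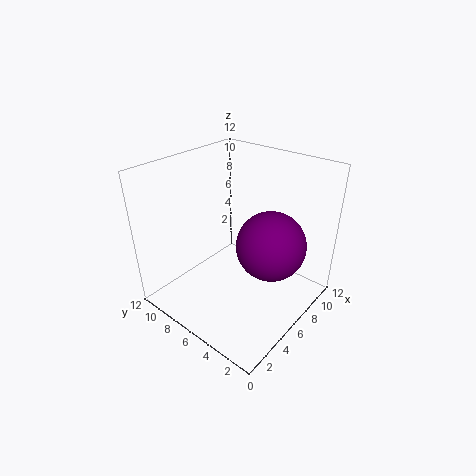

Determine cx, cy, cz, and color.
cx = 8
cy = 4
cz = 5
color = 'purple'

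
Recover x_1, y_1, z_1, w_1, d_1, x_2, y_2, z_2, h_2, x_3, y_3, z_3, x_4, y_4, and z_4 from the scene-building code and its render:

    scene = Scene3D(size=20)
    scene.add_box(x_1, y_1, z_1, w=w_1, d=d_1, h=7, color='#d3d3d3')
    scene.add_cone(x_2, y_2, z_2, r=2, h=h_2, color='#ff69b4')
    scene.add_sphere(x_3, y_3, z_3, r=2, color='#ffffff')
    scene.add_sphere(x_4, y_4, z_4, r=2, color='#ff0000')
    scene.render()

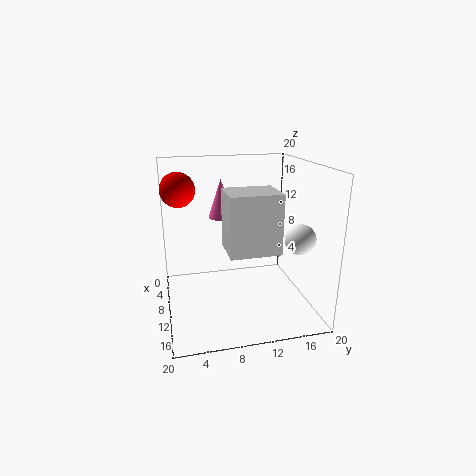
x_1 = 14; y_1 = 7; z_1 = 11; w_1 = 5; d_1 = 6; x_2 = 3; y_2 = 9; z_2 = 11; h_2 = 6; x_3 = 15; y_3 = 17; z_3 = 11; x_4 = 14; y_4 = 2; z_4 = 18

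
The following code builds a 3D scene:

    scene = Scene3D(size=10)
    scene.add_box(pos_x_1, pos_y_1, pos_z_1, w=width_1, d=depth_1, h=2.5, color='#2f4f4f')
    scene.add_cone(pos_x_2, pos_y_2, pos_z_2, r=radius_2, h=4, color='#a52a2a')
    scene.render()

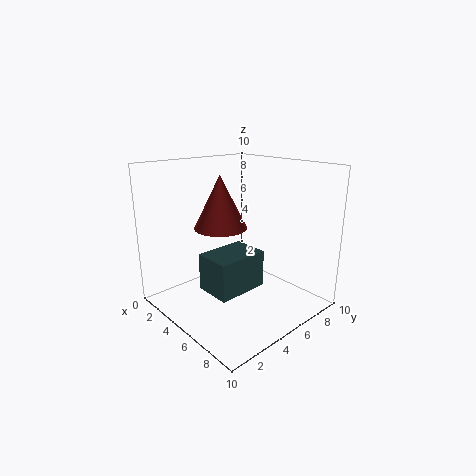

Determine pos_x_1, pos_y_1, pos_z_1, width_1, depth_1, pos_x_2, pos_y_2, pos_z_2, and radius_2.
pos_x_1 = 4.5, pos_y_1 = 2, pos_z_1 = 2, width_1 = 2.5, depth_1 = 3.5, pos_x_2 = 2.5, pos_y_2 = 5.5, pos_z_2 = 5, radius_2 = 2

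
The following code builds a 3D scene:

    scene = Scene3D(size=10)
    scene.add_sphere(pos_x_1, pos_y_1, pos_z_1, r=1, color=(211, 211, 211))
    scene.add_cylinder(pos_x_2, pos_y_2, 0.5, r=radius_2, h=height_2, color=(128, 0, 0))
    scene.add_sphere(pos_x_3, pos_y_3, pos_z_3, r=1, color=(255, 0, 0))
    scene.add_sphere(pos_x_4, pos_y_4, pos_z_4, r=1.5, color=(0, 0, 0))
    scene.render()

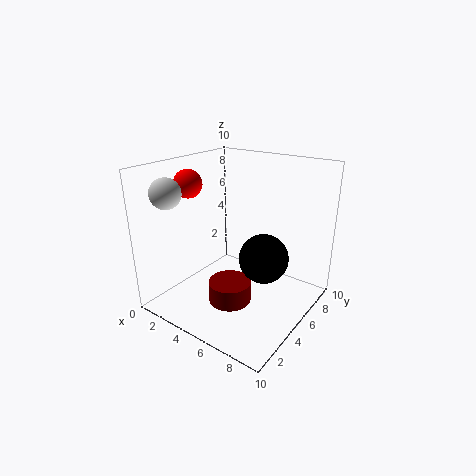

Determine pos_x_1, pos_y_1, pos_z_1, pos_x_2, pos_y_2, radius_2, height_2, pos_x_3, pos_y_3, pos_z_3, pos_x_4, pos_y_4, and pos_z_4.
pos_x_1 = 2, pos_y_1 = 1.5, pos_z_1 = 8.5, pos_x_2 = 5, pos_y_2 = 4, radius_2 = 1.5, height_2 = 1.5, pos_x_3 = 1.5, pos_y_3 = 4, pos_z_3 = 8.5, pos_x_4 = 8, pos_y_4 = 3.5, pos_z_4 = 5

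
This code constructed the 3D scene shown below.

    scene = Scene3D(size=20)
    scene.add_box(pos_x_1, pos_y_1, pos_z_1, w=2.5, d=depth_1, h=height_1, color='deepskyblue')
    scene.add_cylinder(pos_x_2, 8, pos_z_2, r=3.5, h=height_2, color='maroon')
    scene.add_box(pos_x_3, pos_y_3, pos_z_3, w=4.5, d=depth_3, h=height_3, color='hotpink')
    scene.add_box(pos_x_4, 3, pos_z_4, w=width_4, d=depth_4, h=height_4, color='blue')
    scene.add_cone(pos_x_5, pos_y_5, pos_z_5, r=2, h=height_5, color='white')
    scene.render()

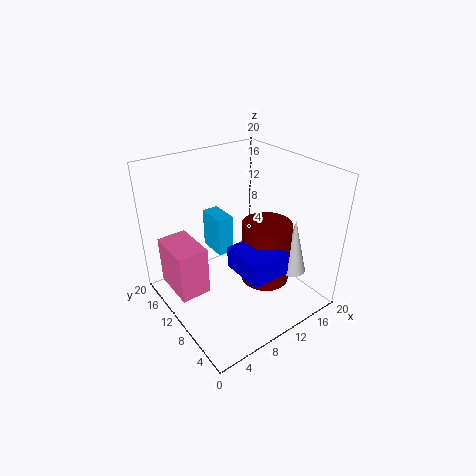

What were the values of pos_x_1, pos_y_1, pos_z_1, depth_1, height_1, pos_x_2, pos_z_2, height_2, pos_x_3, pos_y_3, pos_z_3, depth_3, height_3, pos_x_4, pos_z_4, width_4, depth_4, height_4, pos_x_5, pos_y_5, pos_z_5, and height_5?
pos_x_1 = 9.5; pos_y_1 = 14; pos_z_1 = 5; depth_1 = 4.5; height_1 = 6; pos_x_2 = 13.5; pos_z_2 = 3; height_2 = 9; pos_x_3 = 2; pos_y_3 = 12.5; pos_z_3 = 0.5; depth_3 = 7; height_3 = 7.5; pos_x_4 = 7.5; pos_z_4 = 7; width_4 = 5.5; depth_4 = 6; height_4 = 3; pos_x_5 = 16.5; pos_y_5 = 5.5; pos_z_5 = 4.5; height_5 = 8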